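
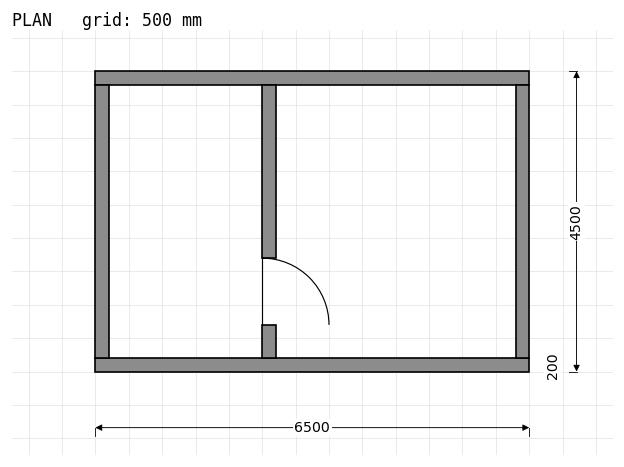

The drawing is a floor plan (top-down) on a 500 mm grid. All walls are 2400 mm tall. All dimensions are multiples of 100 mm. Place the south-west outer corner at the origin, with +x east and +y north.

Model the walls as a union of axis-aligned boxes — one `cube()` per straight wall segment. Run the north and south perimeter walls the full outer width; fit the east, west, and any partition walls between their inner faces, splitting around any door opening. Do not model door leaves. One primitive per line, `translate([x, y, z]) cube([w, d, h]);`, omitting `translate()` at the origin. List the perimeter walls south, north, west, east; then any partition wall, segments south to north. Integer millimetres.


cube([6500, 200, 2400]);
translate([0, 4300, 0]) cube([6500, 200, 2400]);
translate([0, 200, 0]) cube([200, 4100, 2400]);
translate([6300, 200, 0]) cube([200, 4100, 2400]);
translate([2500, 200, 0]) cube([200, 500, 2400]);
translate([2500, 1700, 0]) cube([200, 2600, 2400]);


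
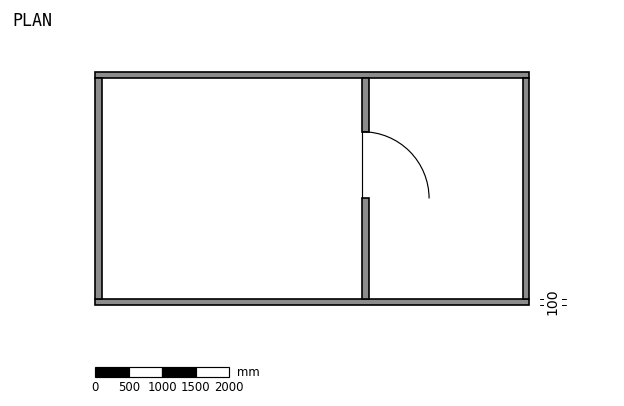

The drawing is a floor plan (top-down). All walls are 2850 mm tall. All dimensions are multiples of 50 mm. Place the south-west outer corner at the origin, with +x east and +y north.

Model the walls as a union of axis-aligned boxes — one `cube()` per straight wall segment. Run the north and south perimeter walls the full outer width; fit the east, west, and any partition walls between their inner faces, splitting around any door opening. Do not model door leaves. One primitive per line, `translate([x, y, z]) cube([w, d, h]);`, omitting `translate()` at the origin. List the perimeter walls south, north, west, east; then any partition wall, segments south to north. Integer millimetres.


cube([6500, 100, 2850]);
translate([0, 3400, 0]) cube([6500, 100, 2850]);
translate([0, 100, 0]) cube([100, 3300, 2850]);
translate([6400, 100, 0]) cube([100, 3300, 2850]);
translate([4000, 100, 0]) cube([100, 1500, 2850]);
translate([4000, 2600, 0]) cube([100, 800, 2850]);


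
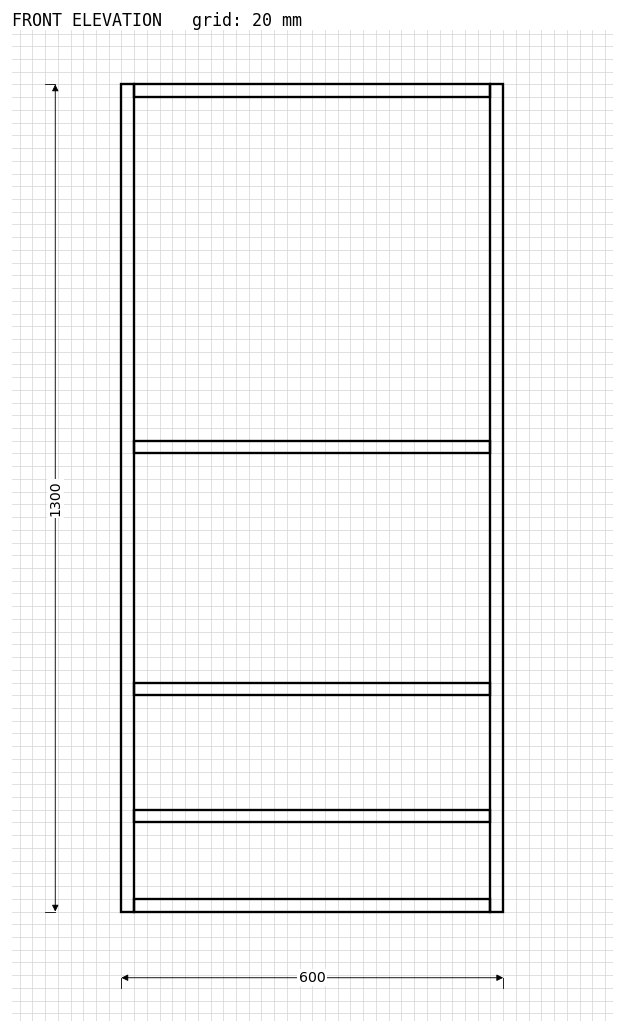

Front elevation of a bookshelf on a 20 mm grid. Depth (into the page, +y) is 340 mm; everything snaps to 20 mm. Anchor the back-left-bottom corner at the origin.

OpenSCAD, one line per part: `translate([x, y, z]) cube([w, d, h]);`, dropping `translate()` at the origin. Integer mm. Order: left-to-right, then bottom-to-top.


cube([20, 340, 1300]);
translate([20, 0, 0]) cube([560, 340, 20]);
translate([20, 0, 140]) cube([560, 340, 20]);
translate([20, 0, 340]) cube([560, 340, 20]);
translate([20, 0, 720]) cube([560, 340, 20]);
translate([20, 0, 1280]) cube([560, 340, 20]);
translate([580, 0, 0]) cube([20, 340, 1300]);


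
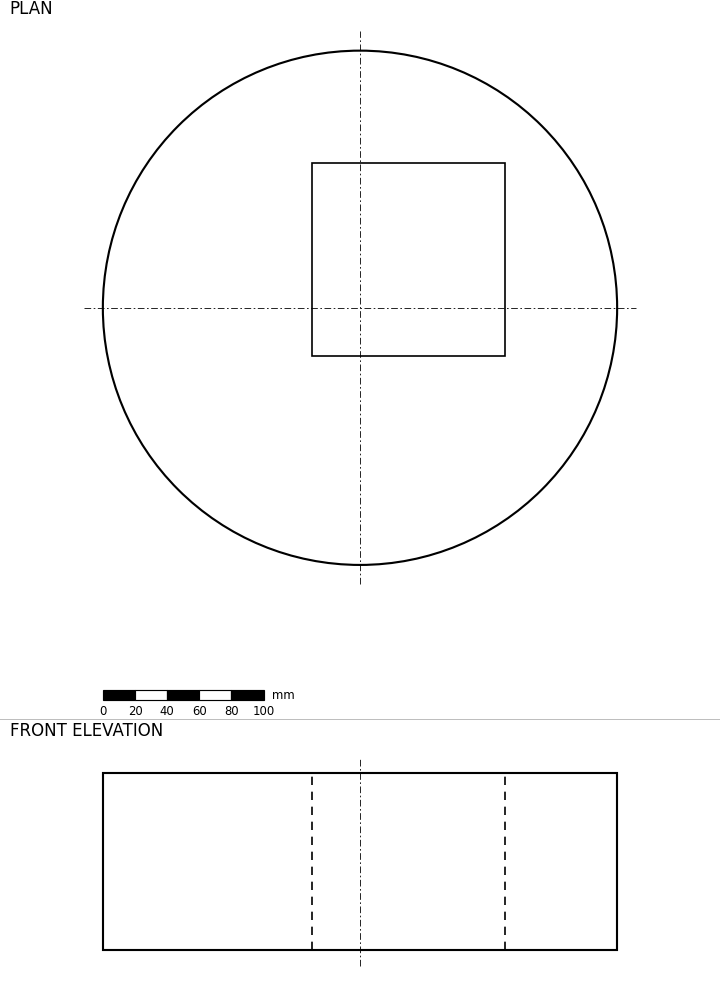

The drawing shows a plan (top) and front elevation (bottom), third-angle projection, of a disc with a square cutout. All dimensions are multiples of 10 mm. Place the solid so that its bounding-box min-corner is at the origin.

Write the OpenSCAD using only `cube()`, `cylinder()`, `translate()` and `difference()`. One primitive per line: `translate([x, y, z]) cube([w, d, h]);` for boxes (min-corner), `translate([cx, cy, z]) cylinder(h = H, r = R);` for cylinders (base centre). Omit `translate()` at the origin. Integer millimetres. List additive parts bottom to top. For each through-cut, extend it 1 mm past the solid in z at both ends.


difference() {
  translate([160, 160, 0]) cylinder(h = 110, r = 160);
  translate([130, 130, -1]) cube([120, 120, 112]);
}


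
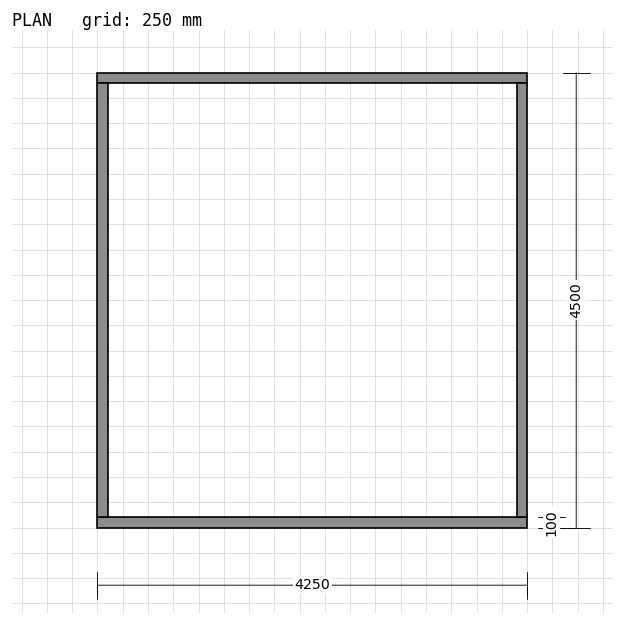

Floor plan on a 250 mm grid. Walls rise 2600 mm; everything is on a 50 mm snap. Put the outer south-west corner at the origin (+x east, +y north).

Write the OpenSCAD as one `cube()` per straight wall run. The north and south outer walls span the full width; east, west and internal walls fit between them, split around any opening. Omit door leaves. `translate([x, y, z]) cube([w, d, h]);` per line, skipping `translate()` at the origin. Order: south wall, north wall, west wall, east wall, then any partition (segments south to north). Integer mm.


cube([4250, 100, 2600]);
translate([0, 4400, 0]) cube([4250, 100, 2600]);
translate([0, 100, 0]) cube([100, 4300, 2600]);
translate([4150, 100, 0]) cube([100, 4300, 2600]);


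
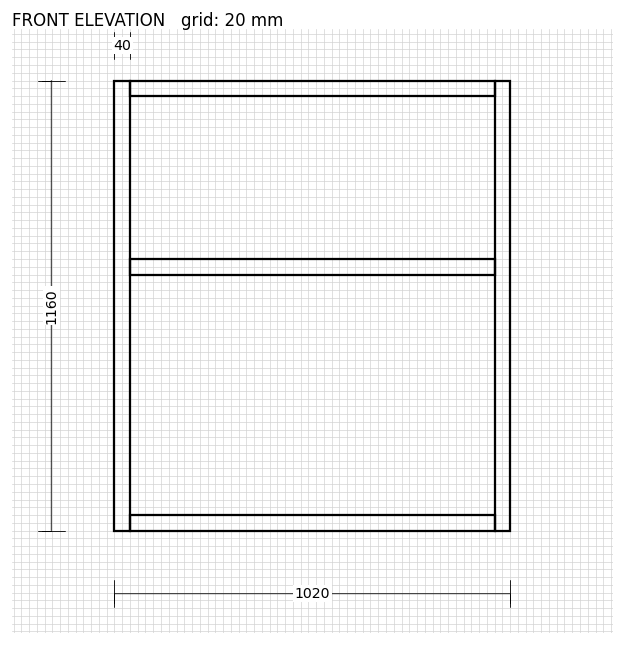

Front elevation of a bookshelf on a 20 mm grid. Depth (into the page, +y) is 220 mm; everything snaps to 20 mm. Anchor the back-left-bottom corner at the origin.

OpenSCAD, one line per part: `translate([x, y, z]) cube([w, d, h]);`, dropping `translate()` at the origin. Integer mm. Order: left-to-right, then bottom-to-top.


cube([40, 220, 1160]);
translate([40, 0, 0]) cube([940, 220, 40]);
translate([40, 0, 660]) cube([940, 220, 40]);
translate([40, 0, 1120]) cube([940, 220, 40]);
translate([980, 0, 0]) cube([40, 220, 1160]);


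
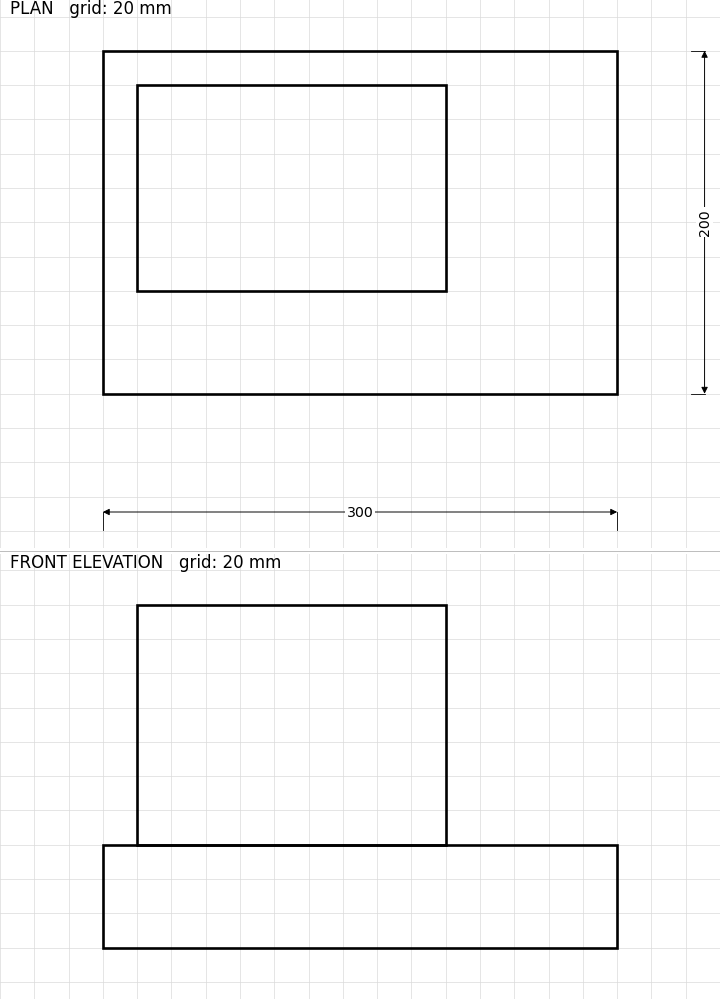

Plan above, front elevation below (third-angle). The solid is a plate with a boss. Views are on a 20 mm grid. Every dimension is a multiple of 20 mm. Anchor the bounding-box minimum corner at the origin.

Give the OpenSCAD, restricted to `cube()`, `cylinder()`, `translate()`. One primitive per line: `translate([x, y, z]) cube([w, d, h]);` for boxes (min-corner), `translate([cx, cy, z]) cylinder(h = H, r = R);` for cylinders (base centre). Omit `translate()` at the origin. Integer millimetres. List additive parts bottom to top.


cube([300, 200, 60]);
translate([20, 60, 60]) cube([180, 120, 140]);


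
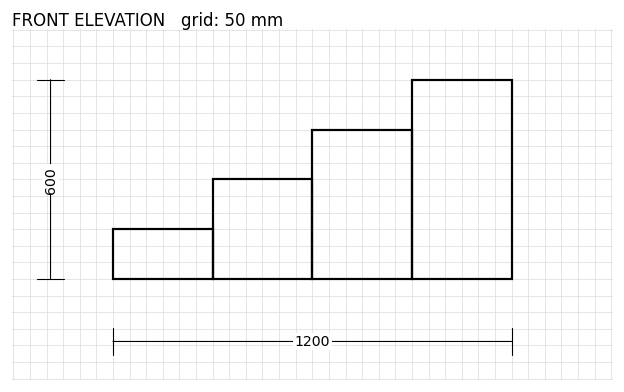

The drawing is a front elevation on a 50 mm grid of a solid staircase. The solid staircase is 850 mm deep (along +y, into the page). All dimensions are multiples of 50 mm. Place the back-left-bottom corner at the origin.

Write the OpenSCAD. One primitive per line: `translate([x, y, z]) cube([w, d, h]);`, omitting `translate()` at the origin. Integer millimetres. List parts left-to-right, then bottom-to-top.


cube([300, 850, 150]);
translate([300, 0, 0]) cube([300, 850, 300]);
translate([600, 0, 0]) cube([300, 850, 450]);
translate([900, 0, 0]) cube([300, 850, 600]);


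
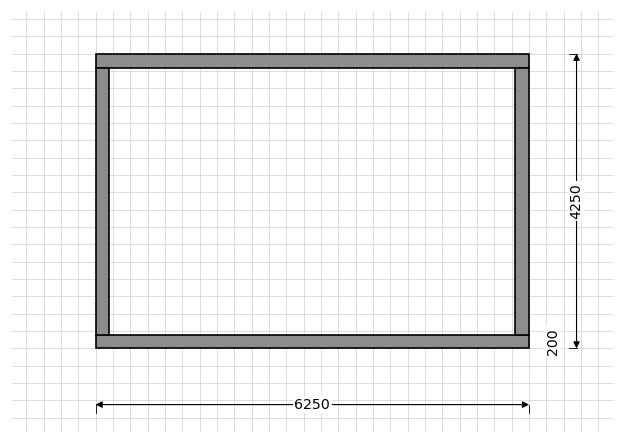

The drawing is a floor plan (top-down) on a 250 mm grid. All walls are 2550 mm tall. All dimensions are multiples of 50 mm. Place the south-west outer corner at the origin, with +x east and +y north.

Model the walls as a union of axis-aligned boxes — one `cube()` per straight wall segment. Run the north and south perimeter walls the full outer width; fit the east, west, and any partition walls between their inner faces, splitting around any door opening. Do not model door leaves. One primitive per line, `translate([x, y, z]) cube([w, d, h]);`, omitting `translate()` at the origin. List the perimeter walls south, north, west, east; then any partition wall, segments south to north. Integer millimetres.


cube([6250, 200, 2550]);
translate([0, 4050, 0]) cube([6250, 200, 2550]);
translate([0, 200, 0]) cube([200, 3850, 2550]);
translate([6050, 200, 0]) cube([200, 3850, 2550]);


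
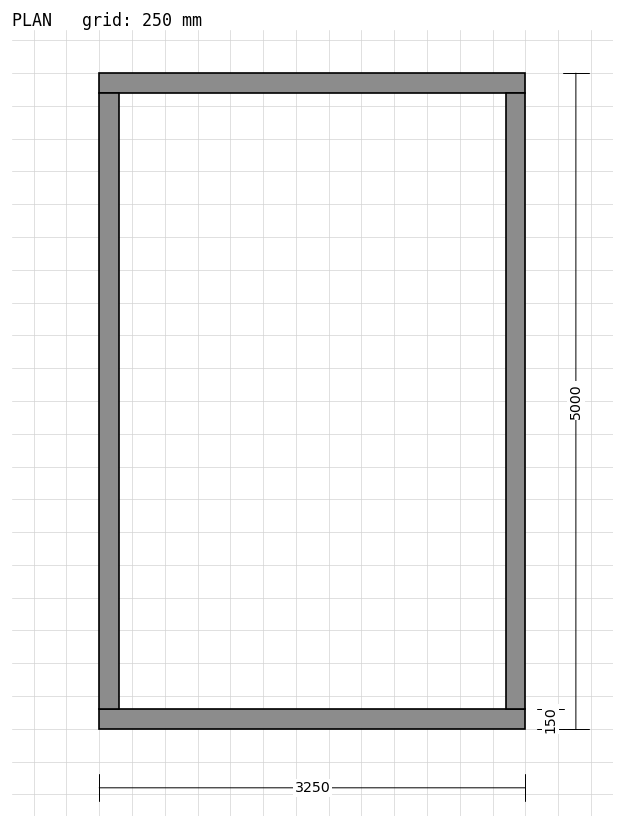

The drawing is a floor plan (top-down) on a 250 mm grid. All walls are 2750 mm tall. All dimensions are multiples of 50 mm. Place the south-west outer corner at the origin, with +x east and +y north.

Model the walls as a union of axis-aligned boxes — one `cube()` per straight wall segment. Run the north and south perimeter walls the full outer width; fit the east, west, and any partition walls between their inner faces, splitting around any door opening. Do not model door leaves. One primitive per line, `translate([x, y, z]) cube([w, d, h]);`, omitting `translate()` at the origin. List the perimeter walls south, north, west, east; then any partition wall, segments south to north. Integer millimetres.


cube([3250, 150, 2750]);
translate([0, 4850, 0]) cube([3250, 150, 2750]);
translate([0, 150, 0]) cube([150, 4700, 2750]);
translate([3100, 150, 0]) cube([150, 4700, 2750]);


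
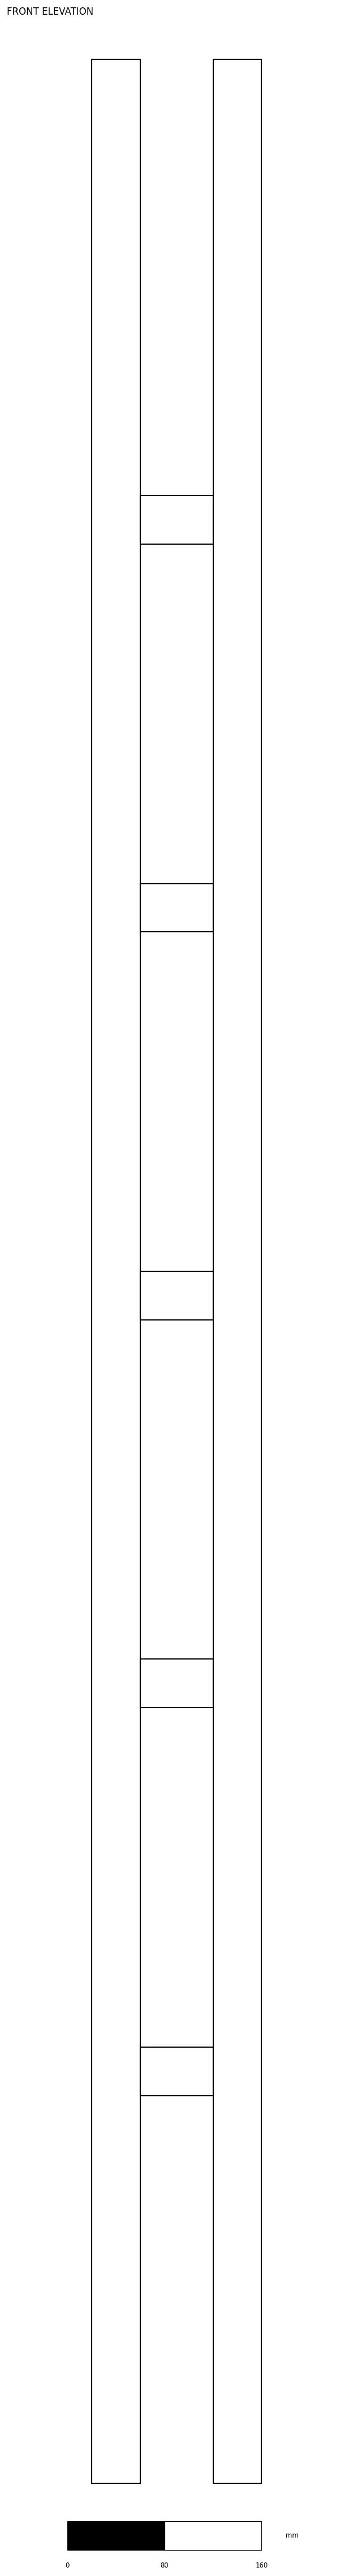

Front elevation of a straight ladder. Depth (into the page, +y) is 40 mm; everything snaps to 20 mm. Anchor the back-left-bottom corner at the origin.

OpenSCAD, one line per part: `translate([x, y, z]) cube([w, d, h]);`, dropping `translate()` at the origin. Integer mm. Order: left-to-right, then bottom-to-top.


cube([40, 40, 2000]);
translate([40, 0, 320]) cube([60, 40, 40]);
translate([40, 0, 640]) cube([60, 40, 40]);
translate([40, 0, 960]) cube([60, 40, 40]);
translate([40, 0, 1280]) cube([60, 40, 40]);
translate([40, 0, 1600]) cube([60, 40, 40]);
translate([100, 0, 0]) cube([40, 40, 2000]);


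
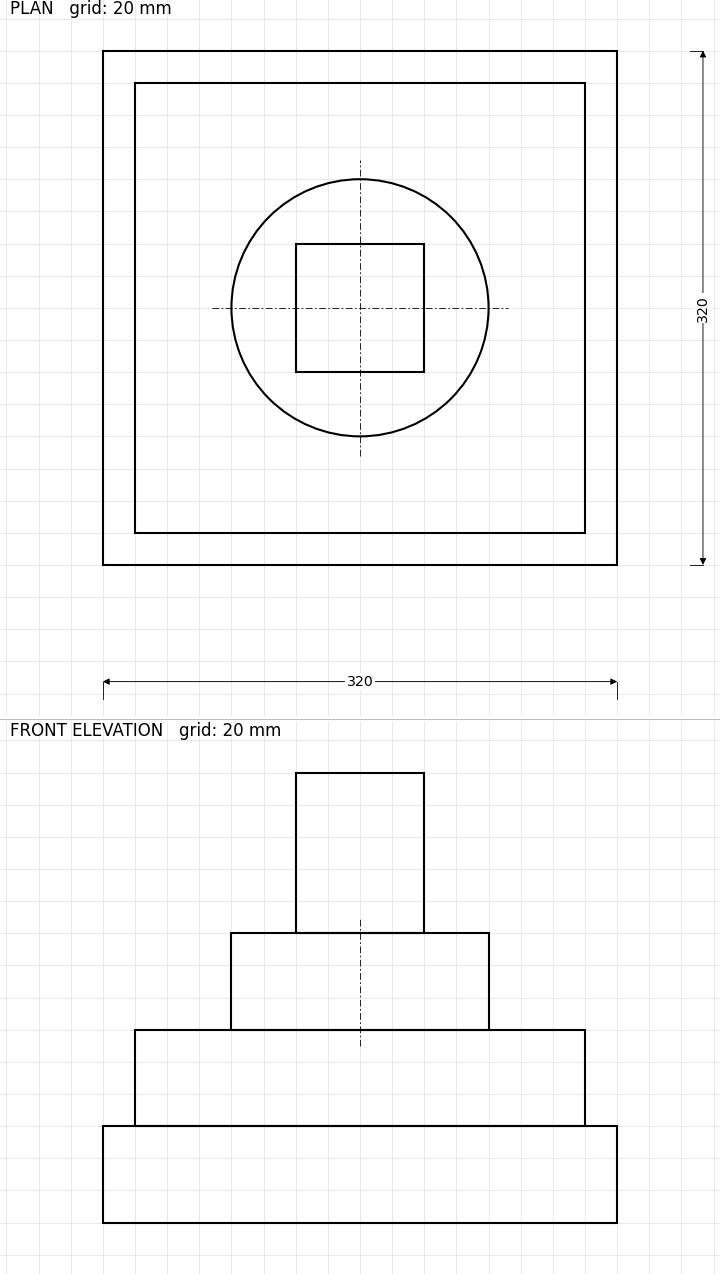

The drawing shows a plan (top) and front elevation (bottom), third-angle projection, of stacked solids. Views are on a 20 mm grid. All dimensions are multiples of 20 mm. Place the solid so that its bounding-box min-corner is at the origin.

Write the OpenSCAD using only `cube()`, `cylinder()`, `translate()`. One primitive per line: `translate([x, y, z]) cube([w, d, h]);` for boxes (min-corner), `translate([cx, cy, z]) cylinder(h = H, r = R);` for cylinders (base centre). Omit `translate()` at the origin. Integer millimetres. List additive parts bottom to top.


cube([320, 320, 60]);
translate([20, 20, 60]) cube([280, 280, 60]);
translate([160, 160, 120]) cylinder(h = 60, r = 80);
translate([120, 120, 180]) cube([80, 80, 100]);


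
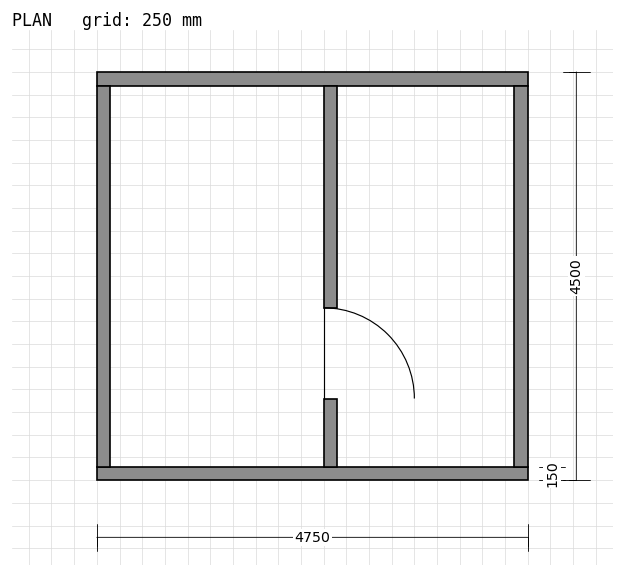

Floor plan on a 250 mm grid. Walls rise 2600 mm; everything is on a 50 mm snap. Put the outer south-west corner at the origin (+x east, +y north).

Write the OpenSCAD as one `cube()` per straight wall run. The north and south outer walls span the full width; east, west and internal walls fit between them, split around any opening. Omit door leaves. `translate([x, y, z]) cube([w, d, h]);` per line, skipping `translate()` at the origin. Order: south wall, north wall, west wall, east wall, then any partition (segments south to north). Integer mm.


cube([4750, 150, 2600]);
translate([0, 4350, 0]) cube([4750, 150, 2600]);
translate([0, 150, 0]) cube([150, 4200, 2600]);
translate([4600, 150, 0]) cube([150, 4200, 2600]);
translate([2500, 150, 0]) cube([150, 750, 2600]);
translate([2500, 1900, 0]) cube([150, 2450, 2600]);


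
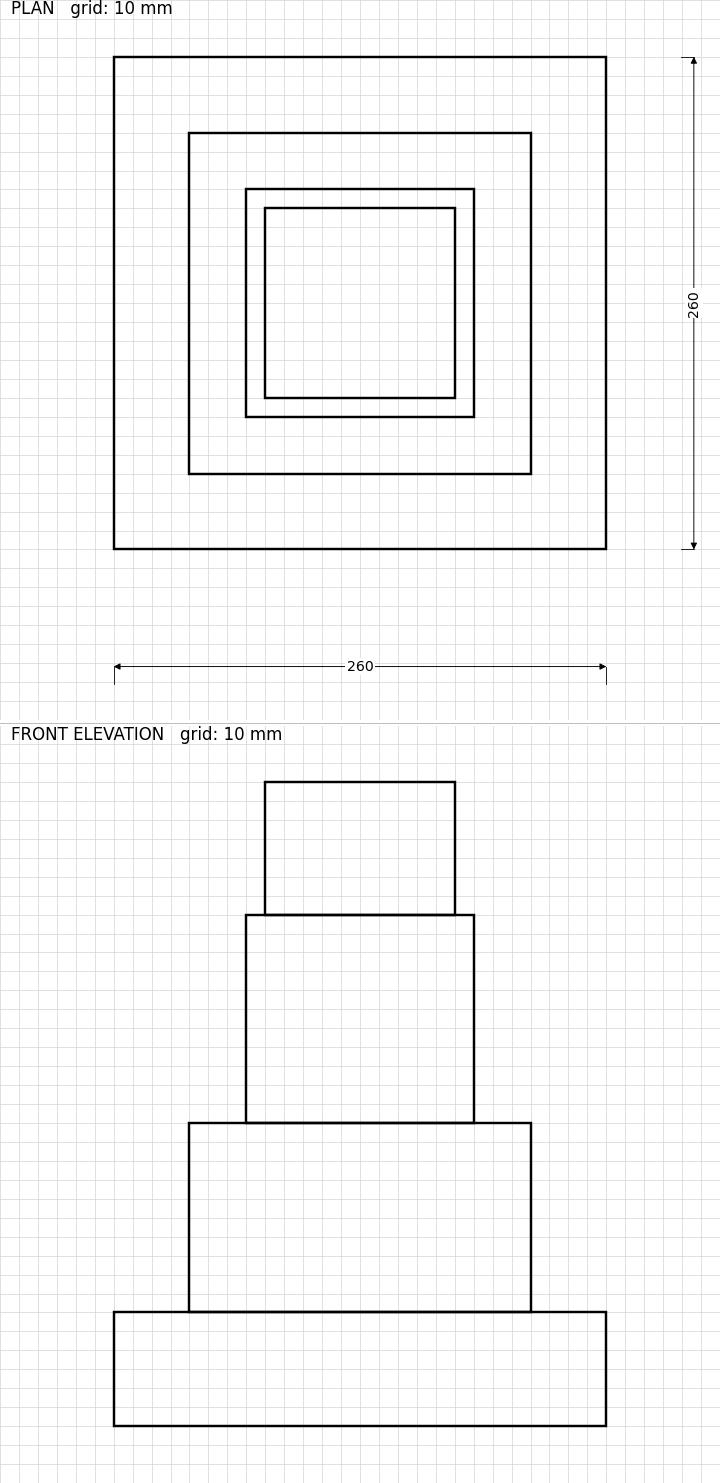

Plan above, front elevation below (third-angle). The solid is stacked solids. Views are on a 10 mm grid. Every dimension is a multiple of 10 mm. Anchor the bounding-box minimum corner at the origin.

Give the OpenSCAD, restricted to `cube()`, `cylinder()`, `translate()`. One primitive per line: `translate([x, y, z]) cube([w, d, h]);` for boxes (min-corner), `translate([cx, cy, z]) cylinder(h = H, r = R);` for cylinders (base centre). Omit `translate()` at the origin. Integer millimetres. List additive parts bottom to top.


cube([260, 260, 60]);
translate([40, 40, 60]) cube([180, 180, 100]);
translate([70, 70, 160]) cube([120, 120, 110]);
translate([80, 80, 270]) cube([100, 100, 70]);


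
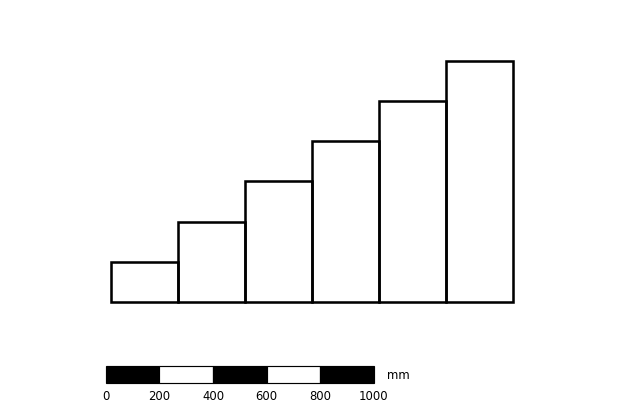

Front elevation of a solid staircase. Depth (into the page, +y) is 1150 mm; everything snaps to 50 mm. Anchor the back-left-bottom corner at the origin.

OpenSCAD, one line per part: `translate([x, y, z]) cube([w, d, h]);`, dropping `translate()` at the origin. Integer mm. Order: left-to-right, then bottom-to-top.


cube([250, 1150, 150]);
translate([250, 0, 0]) cube([250, 1150, 300]);
translate([500, 0, 0]) cube([250, 1150, 450]);
translate([750, 0, 0]) cube([250, 1150, 600]);
translate([1000, 0, 0]) cube([250, 1150, 750]);
translate([1250, 0, 0]) cube([250, 1150, 900]);


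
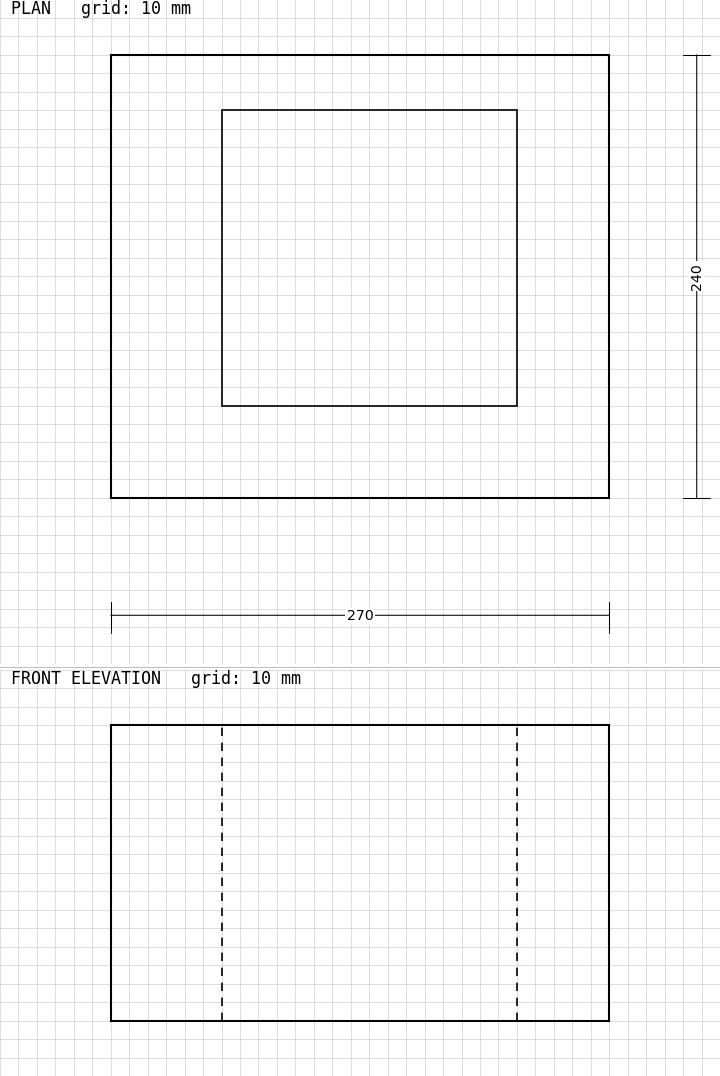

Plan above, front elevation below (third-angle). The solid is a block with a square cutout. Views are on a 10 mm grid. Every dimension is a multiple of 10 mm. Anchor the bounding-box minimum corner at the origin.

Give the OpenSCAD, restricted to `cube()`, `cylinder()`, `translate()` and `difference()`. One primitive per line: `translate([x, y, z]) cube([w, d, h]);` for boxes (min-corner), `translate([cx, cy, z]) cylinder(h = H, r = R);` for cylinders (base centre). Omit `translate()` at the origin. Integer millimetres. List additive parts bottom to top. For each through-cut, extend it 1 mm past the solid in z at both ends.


difference() {
  cube([270, 240, 160]);
  translate([60, 50, -1]) cube([160, 160, 162]);
}


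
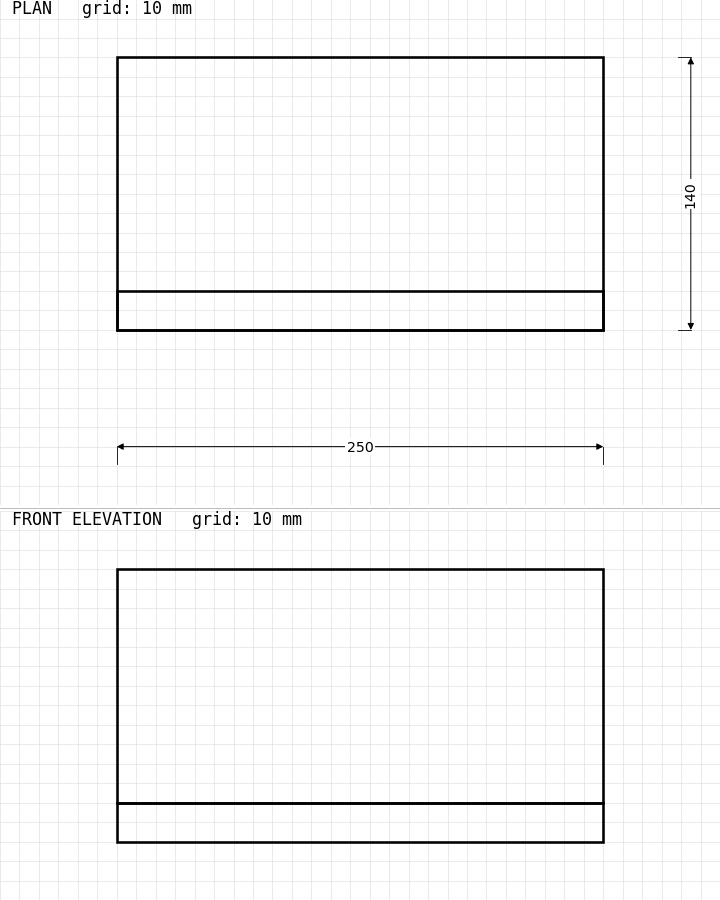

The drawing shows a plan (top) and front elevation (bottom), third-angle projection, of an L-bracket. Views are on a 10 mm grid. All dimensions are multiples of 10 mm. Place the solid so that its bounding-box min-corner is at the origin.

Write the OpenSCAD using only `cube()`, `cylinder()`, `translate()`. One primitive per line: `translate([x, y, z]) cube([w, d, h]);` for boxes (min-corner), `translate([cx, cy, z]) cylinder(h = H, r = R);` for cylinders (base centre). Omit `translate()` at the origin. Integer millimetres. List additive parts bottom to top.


cube([250, 140, 20]);
translate([0, 0, 20]) cube([250, 20, 120]);


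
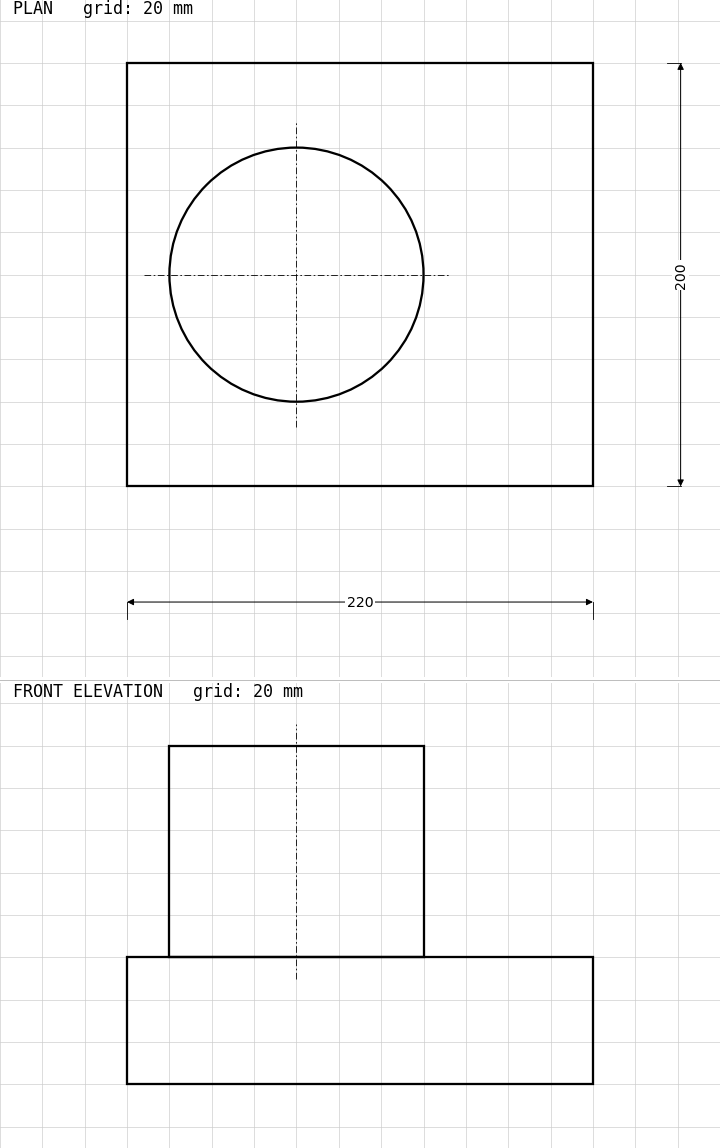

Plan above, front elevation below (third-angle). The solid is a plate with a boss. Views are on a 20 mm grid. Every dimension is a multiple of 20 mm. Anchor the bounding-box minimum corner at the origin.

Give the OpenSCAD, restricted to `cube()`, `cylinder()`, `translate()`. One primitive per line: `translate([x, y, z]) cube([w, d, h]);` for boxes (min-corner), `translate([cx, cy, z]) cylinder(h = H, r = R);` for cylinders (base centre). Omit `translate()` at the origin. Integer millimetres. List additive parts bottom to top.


cube([220, 200, 60]);
translate([80, 100, 60]) cylinder(h = 100, r = 60);


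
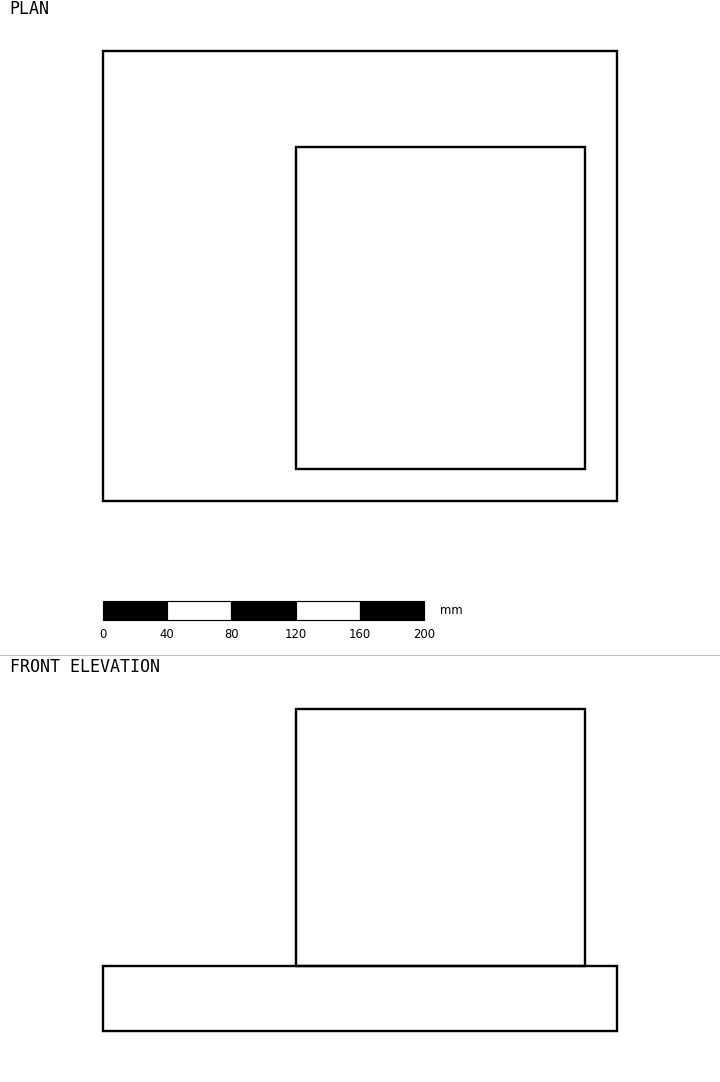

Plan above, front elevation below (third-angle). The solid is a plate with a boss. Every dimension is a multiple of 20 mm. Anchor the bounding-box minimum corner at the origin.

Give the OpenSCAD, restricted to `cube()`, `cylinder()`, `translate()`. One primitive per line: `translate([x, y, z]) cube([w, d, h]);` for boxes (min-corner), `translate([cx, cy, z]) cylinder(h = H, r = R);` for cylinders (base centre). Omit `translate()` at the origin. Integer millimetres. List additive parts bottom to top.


cube([320, 280, 40]);
translate([120, 20, 40]) cube([180, 200, 160]);


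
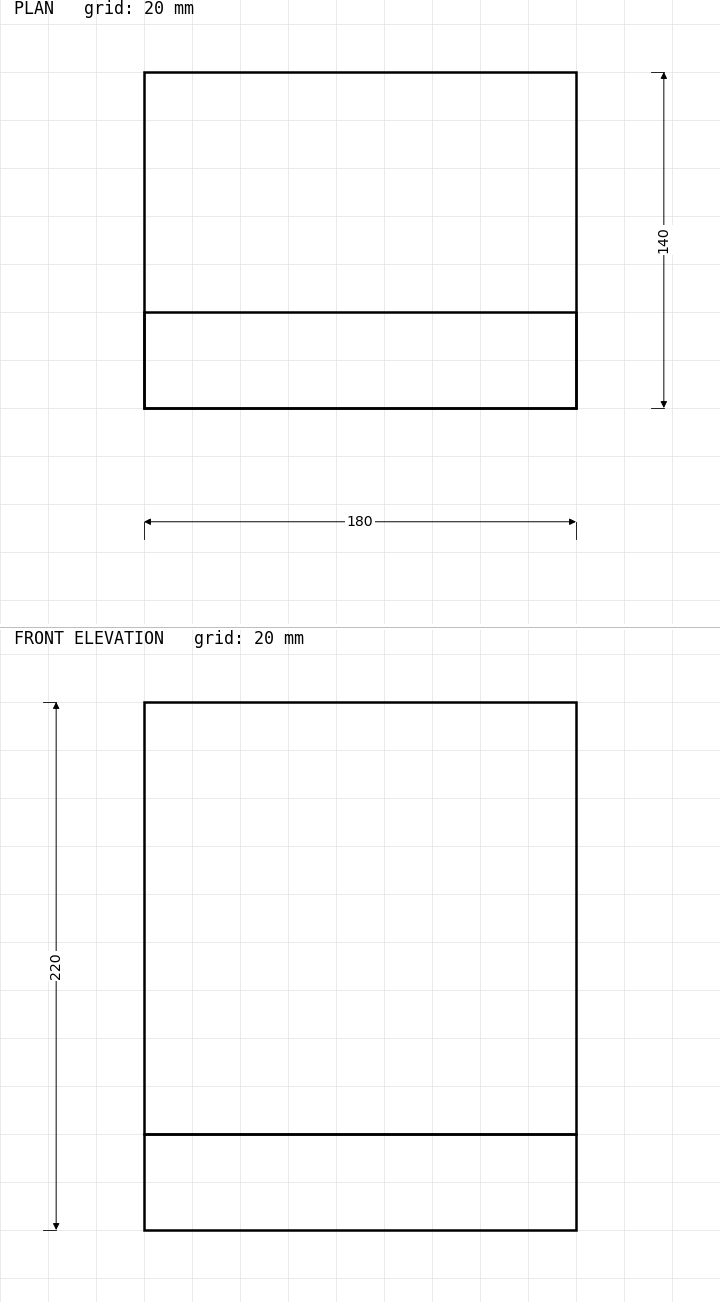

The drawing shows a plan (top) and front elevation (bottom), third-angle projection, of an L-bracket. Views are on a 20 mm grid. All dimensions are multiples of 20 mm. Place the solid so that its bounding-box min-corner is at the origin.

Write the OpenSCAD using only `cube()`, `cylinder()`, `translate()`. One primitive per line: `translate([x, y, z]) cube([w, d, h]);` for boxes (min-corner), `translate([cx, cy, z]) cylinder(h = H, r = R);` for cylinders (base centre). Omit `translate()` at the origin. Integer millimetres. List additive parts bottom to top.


cube([180, 140, 40]);
translate([0, 0, 40]) cube([180, 40, 180]);


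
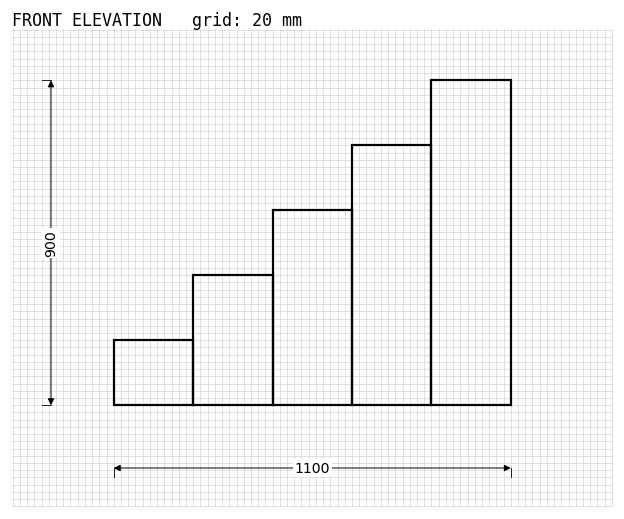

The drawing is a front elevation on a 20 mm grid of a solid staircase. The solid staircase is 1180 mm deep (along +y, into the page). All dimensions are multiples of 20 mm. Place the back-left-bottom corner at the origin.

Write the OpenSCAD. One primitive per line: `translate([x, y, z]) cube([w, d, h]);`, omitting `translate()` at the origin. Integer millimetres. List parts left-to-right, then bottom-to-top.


cube([220, 1180, 180]);
translate([220, 0, 0]) cube([220, 1180, 360]);
translate([440, 0, 0]) cube([220, 1180, 540]);
translate([660, 0, 0]) cube([220, 1180, 720]);
translate([880, 0, 0]) cube([220, 1180, 900]);


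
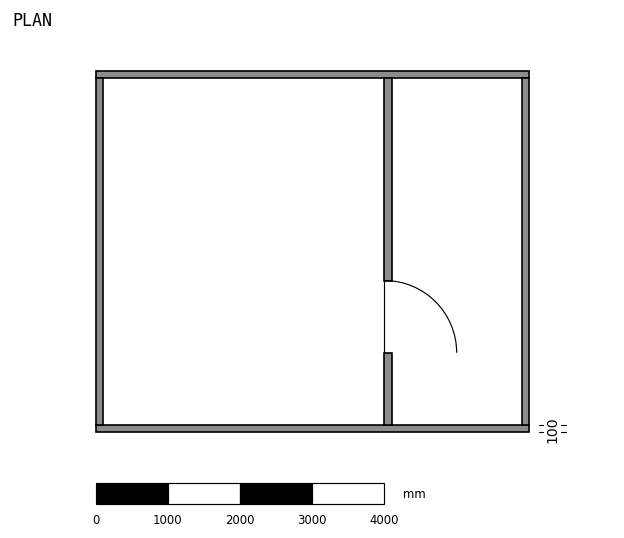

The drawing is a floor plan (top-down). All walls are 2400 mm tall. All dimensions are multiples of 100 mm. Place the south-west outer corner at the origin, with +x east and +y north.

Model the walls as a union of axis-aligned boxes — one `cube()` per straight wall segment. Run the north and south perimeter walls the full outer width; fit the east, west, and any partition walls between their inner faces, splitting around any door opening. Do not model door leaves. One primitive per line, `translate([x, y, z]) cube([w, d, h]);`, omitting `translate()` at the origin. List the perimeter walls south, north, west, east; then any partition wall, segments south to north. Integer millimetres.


cube([6000, 100, 2400]);
translate([0, 4900, 0]) cube([6000, 100, 2400]);
translate([0, 100, 0]) cube([100, 4800, 2400]);
translate([5900, 100, 0]) cube([100, 4800, 2400]);
translate([4000, 100, 0]) cube([100, 1000, 2400]);
translate([4000, 2100, 0]) cube([100, 2800, 2400]);


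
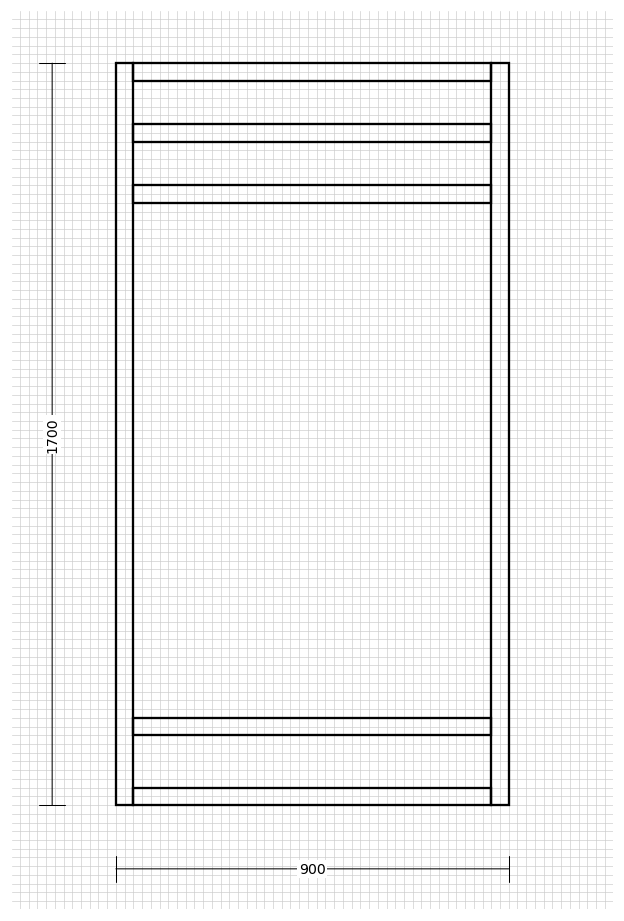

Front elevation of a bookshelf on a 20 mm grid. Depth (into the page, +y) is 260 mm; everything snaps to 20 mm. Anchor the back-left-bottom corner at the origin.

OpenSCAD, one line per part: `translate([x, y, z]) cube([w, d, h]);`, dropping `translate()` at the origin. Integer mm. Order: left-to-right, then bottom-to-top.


cube([40, 260, 1700]);
translate([40, 0, 0]) cube([820, 260, 40]);
translate([40, 0, 160]) cube([820, 260, 40]);
translate([40, 0, 1380]) cube([820, 260, 40]);
translate([40, 0, 1520]) cube([820, 260, 40]);
translate([40, 0, 1660]) cube([820, 260, 40]);
translate([860, 0, 0]) cube([40, 260, 1700]);


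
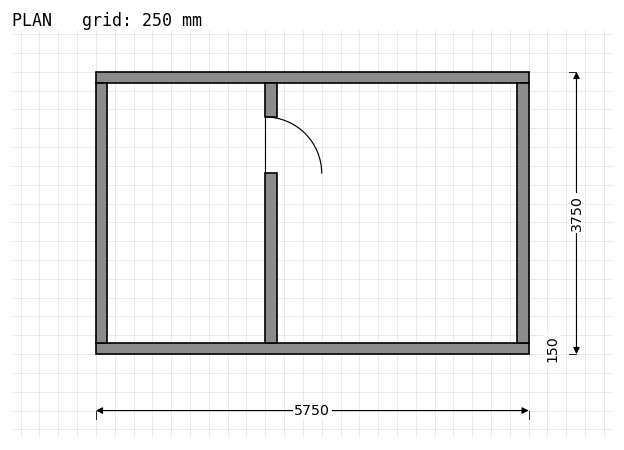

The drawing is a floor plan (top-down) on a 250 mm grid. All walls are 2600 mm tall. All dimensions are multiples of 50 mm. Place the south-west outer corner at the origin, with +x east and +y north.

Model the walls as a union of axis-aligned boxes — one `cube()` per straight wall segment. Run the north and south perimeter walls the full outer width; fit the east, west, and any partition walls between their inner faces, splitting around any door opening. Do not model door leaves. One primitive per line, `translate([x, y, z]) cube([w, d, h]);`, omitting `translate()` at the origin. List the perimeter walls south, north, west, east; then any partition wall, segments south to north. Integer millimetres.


cube([5750, 150, 2600]);
translate([0, 3600, 0]) cube([5750, 150, 2600]);
translate([0, 150, 0]) cube([150, 3450, 2600]);
translate([5600, 150, 0]) cube([150, 3450, 2600]);
translate([2250, 150, 0]) cube([150, 2250, 2600]);
translate([2250, 3150, 0]) cube([150, 450, 2600]);


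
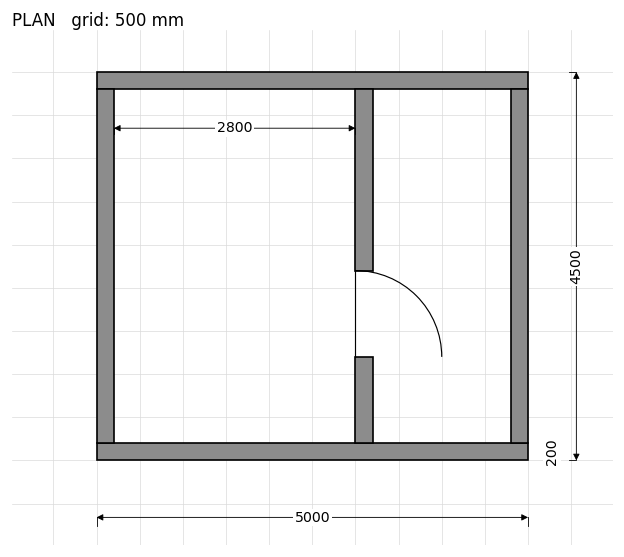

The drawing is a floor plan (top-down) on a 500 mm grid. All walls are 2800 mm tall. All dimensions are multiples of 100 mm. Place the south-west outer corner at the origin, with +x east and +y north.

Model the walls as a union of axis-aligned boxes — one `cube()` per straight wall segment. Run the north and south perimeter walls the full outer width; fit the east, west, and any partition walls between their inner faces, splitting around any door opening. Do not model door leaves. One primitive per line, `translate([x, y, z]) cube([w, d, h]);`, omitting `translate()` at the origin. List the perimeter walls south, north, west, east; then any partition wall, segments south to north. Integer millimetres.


cube([5000, 200, 2800]);
translate([0, 4300, 0]) cube([5000, 200, 2800]);
translate([0, 200, 0]) cube([200, 4100, 2800]);
translate([4800, 200, 0]) cube([200, 4100, 2800]);
translate([3000, 200, 0]) cube([200, 1000, 2800]);
translate([3000, 2200, 0]) cube([200, 2100, 2800]);


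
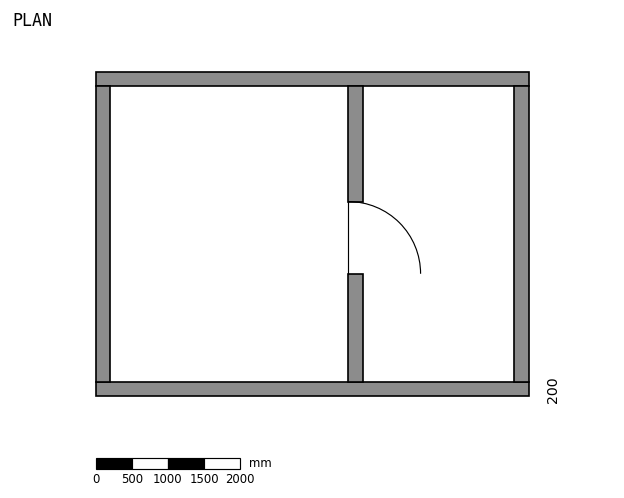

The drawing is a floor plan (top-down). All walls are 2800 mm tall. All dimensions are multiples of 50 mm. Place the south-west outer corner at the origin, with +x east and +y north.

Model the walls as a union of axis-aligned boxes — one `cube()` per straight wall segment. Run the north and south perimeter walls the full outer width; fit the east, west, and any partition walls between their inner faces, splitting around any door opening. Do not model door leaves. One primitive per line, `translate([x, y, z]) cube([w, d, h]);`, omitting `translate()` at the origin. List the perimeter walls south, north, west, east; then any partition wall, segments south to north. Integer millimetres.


cube([6000, 200, 2800]);
translate([0, 4300, 0]) cube([6000, 200, 2800]);
translate([0, 200, 0]) cube([200, 4100, 2800]);
translate([5800, 200, 0]) cube([200, 4100, 2800]);
translate([3500, 200, 0]) cube([200, 1500, 2800]);
translate([3500, 2700, 0]) cube([200, 1600, 2800]);


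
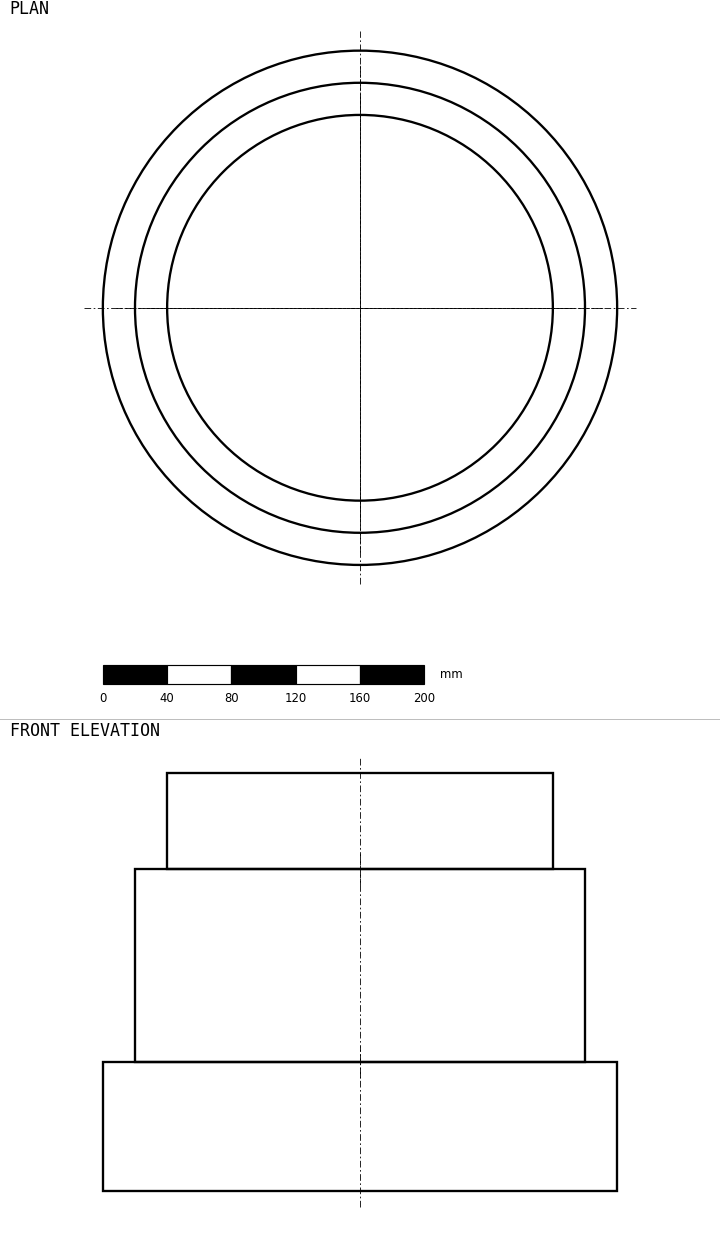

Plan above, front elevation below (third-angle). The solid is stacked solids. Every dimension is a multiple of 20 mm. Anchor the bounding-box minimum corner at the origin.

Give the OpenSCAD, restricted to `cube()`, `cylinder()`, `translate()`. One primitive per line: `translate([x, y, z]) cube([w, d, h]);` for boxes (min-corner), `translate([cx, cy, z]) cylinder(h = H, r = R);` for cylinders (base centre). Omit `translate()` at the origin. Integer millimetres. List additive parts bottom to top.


translate([160, 160, 0]) cylinder(h = 80, r = 160);
translate([160, 160, 80]) cylinder(h = 120, r = 140);
translate([160, 160, 200]) cylinder(h = 60, r = 120);


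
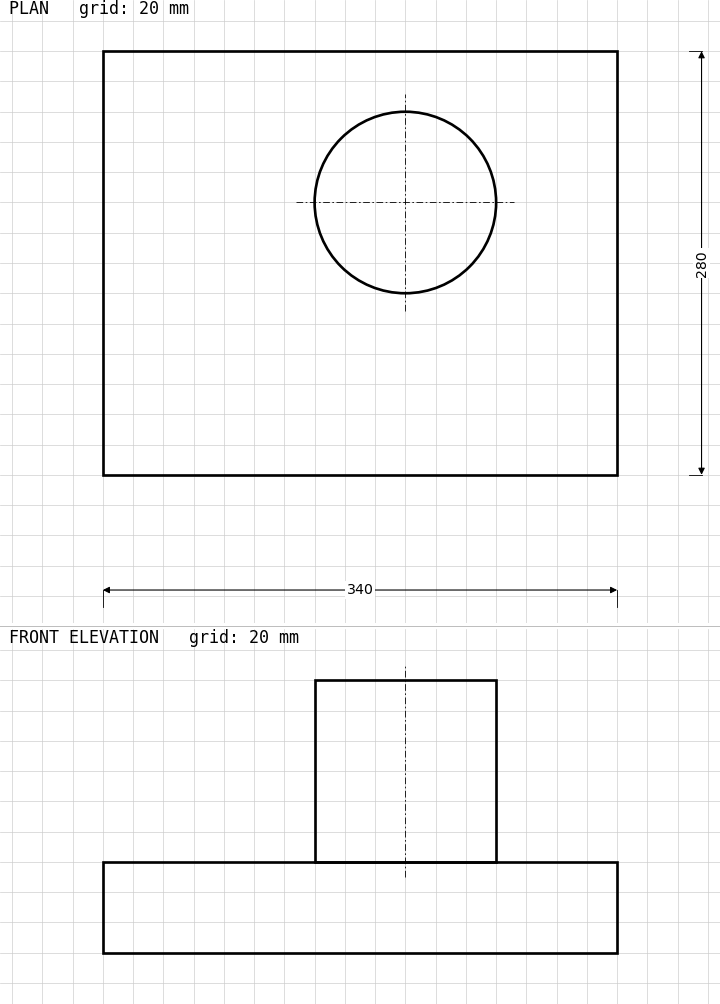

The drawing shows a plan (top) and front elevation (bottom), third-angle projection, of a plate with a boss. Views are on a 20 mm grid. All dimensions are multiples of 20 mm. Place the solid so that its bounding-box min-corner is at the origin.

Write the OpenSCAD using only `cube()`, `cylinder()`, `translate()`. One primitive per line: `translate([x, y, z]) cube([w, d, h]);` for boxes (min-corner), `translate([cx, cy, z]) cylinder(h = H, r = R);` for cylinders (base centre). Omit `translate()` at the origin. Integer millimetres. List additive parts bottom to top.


cube([340, 280, 60]);
translate([200, 180, 60]) cylinder(h = 120, r = 60);


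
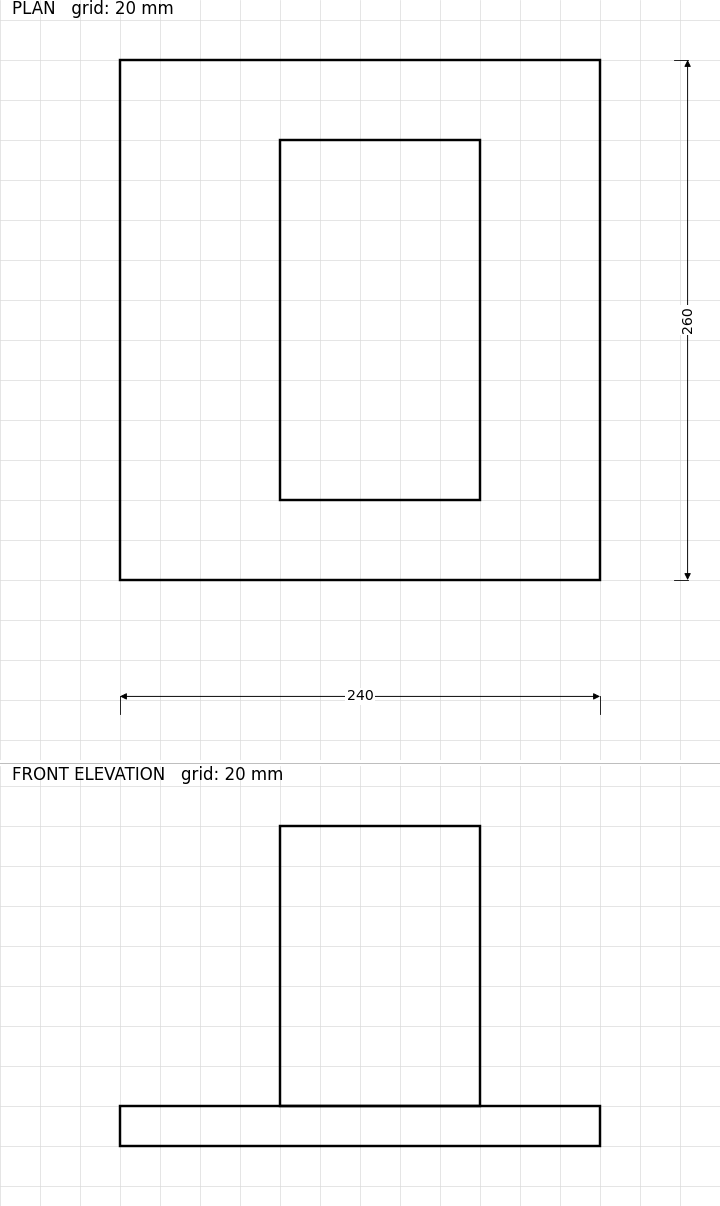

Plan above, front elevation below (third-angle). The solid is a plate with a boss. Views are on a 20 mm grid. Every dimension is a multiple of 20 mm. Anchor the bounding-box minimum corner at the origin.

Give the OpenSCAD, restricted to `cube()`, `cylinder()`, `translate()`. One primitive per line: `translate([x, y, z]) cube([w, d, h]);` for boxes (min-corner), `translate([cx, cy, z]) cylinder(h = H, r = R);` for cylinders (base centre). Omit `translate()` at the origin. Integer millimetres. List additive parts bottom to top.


cube([240, 260, 20]);
translate([80, 40, 20]) cube([100, 180, 140]);


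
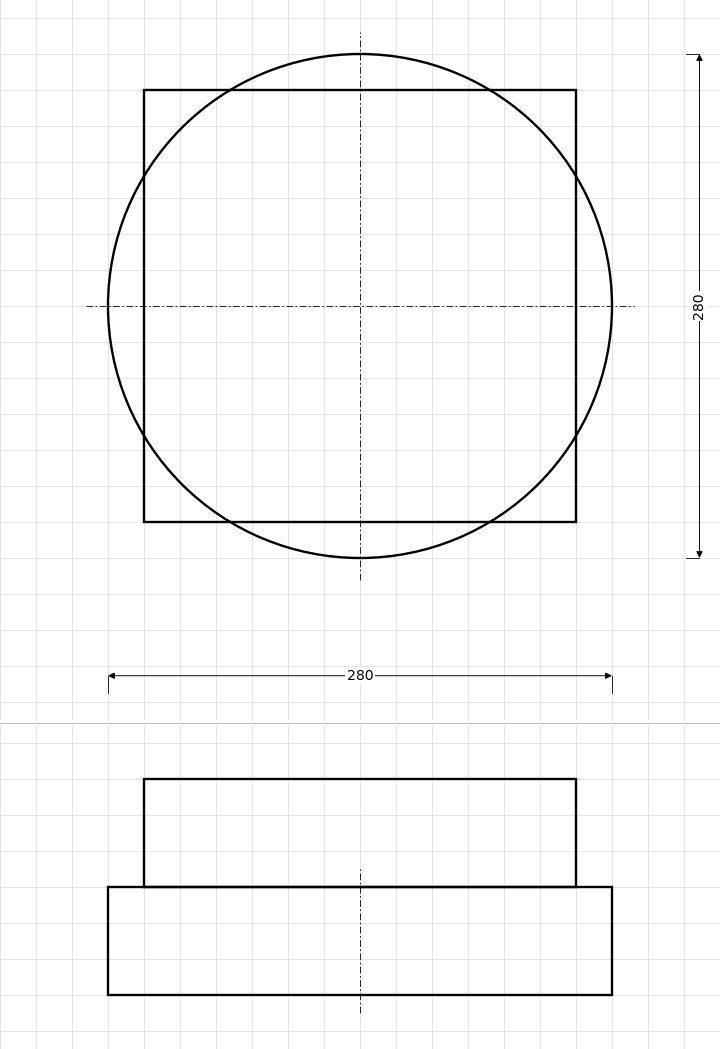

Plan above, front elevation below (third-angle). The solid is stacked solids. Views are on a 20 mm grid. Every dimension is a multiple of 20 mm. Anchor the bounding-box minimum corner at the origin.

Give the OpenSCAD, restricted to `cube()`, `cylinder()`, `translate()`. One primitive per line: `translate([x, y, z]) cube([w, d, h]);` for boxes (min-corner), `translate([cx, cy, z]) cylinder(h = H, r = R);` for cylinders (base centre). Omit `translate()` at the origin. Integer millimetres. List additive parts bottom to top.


translate([140, 140, 0]) cylinder(h = 60, r = 140);
translate([20, 20, 60]) cube([240, 240, 60]);


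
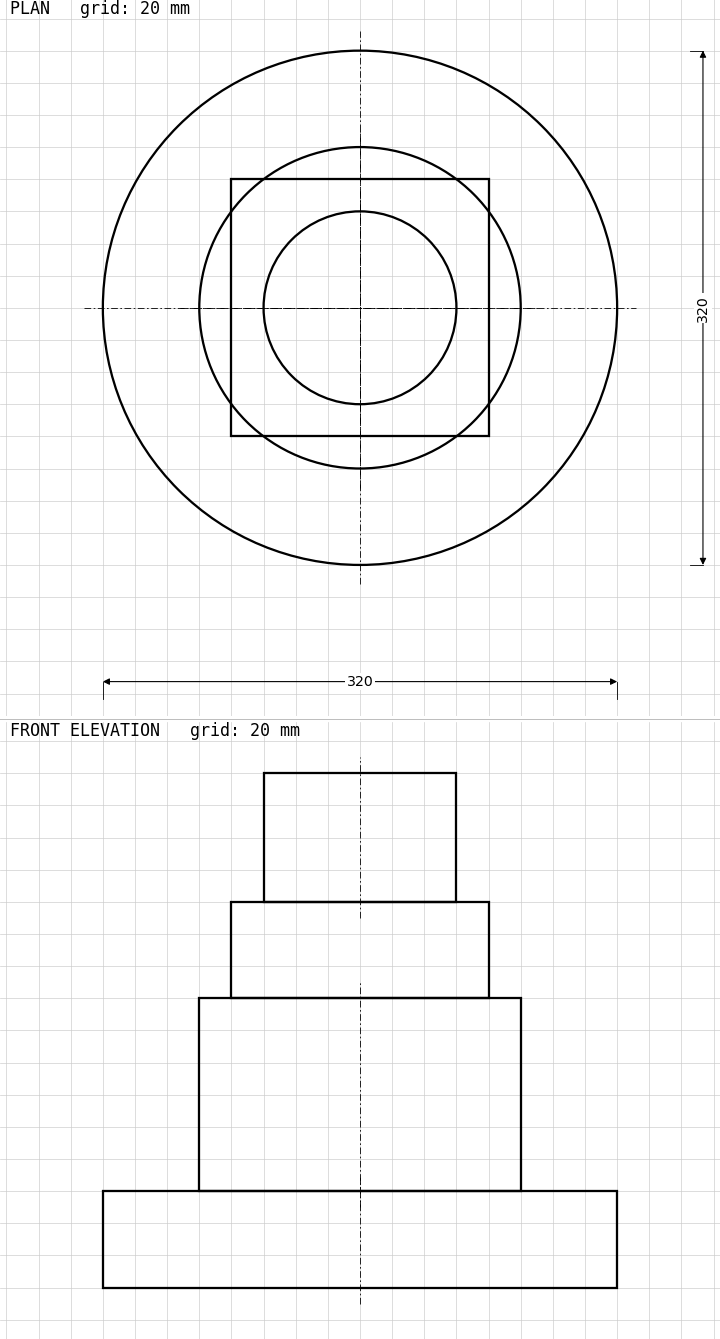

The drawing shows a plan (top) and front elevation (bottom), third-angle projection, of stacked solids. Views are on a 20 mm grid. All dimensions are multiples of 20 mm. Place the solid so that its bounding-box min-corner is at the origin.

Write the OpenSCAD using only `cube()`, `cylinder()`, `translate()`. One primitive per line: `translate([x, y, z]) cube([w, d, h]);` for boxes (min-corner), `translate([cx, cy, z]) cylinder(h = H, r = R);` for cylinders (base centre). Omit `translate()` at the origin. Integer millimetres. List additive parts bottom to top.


translate([160, 160, 0]) cylinder(h = 60, r = 160);
translate([160, 160, 60]) cylinder(h = 120, r = 100);
translate([80, 80, 180]) cube([160, 160, 60]);
translate([160, 160, 240]) cylinder(h = 80, r = 60);


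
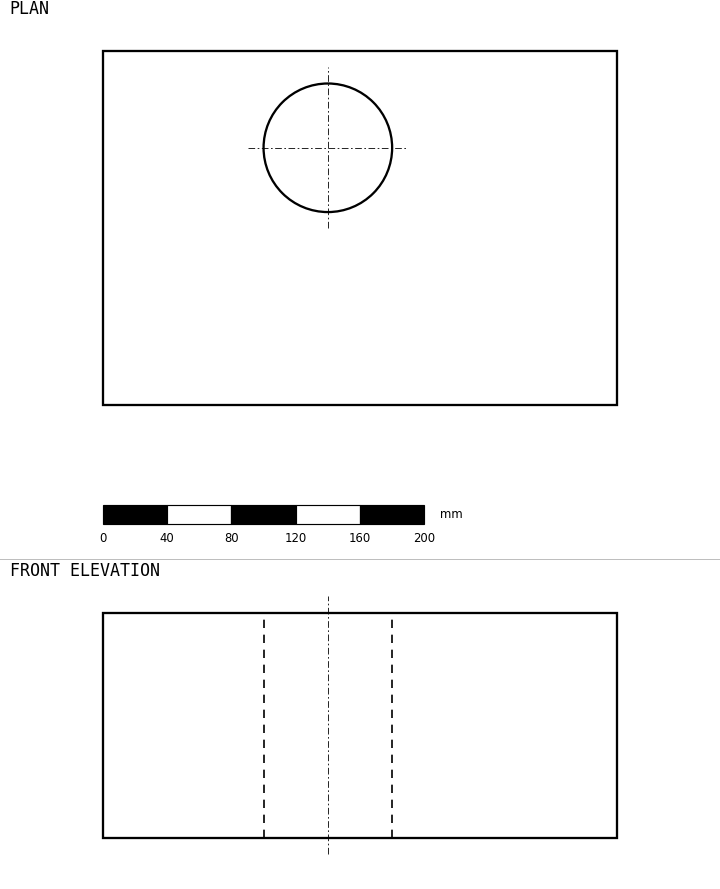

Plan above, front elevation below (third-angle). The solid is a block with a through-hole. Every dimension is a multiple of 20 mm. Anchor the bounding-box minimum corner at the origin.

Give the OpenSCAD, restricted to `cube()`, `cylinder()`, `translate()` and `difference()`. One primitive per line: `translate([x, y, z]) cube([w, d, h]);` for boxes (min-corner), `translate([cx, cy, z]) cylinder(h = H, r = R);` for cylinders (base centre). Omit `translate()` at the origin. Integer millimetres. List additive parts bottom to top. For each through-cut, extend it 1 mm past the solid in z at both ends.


difference() {
  cube([320, 220, 140]);
  translate([140, 160, -1]) cylinder(h = 142, r = 40);
}


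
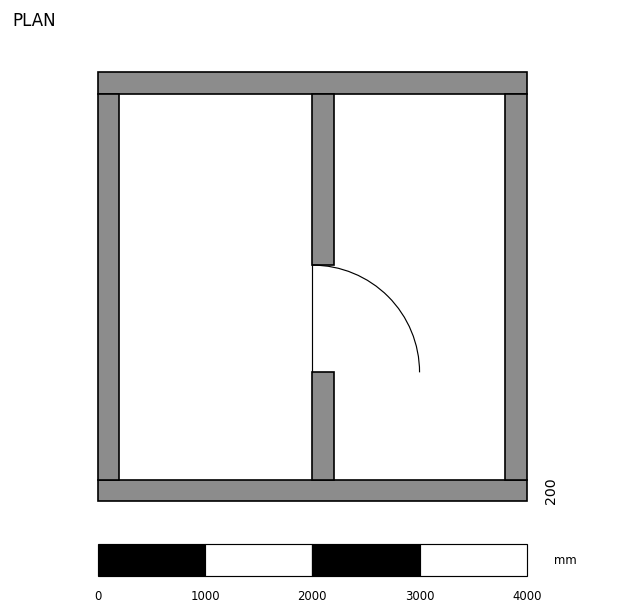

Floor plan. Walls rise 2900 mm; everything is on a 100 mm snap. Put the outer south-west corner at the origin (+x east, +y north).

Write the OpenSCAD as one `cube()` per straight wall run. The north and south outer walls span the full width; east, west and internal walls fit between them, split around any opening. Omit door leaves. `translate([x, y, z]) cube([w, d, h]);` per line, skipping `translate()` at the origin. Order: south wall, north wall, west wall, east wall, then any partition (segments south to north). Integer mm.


cube([4000, 200, 2900]);
translate([0, 3800, 0]) cube([4000, 200, 2900]);
translate([0, 200, 0]) cube([200, 3600, 2900]);
translate([3800, 200, 0]) cube([200, 3600, 2900]);
translate([2000, 200, 0]) cube([200, 1000, 2900]);
translate([2000, 2200, 0]) cube([200, 1600, 2900]);


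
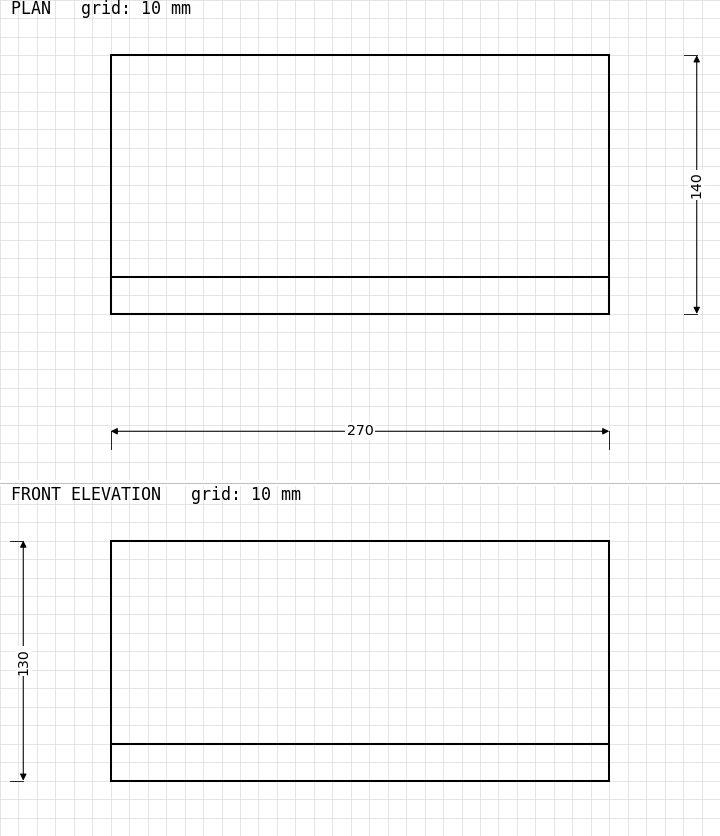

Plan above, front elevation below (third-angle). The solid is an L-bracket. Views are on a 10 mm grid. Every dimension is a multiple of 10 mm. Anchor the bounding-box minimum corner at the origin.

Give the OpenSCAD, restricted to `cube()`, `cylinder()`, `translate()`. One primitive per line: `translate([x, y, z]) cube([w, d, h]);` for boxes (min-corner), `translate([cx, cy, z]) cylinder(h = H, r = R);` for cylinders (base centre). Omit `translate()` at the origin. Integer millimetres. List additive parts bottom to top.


cube([270, 140, 20]);
translate([0, 0, 20]) cube([270, 20, 110]);


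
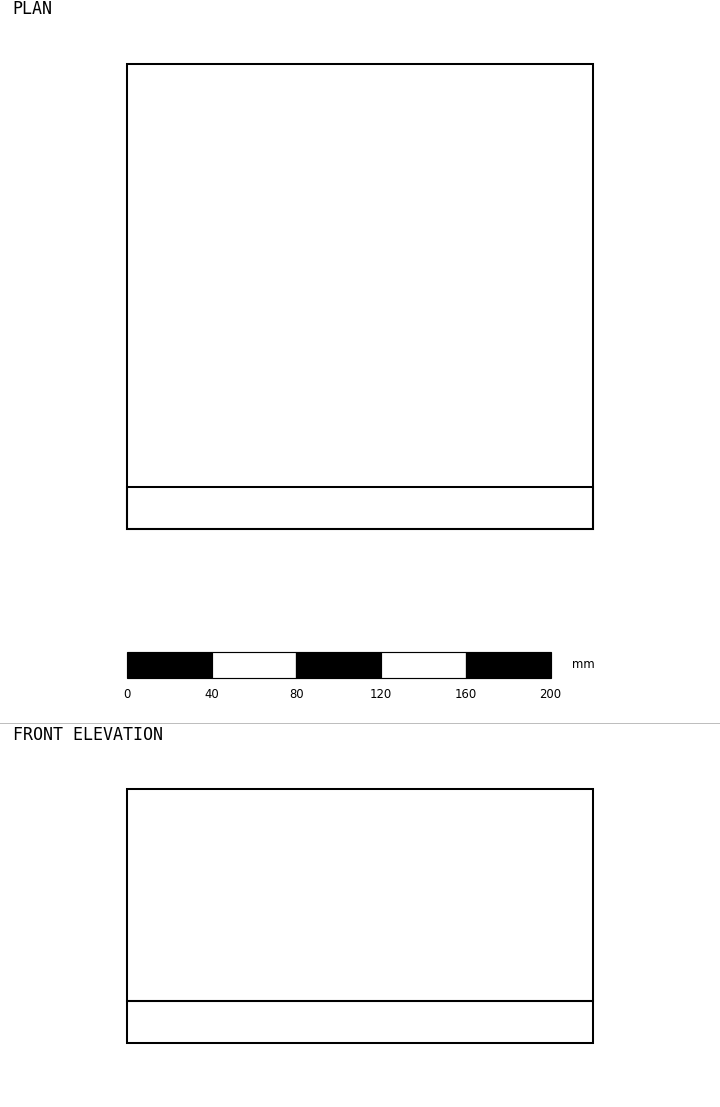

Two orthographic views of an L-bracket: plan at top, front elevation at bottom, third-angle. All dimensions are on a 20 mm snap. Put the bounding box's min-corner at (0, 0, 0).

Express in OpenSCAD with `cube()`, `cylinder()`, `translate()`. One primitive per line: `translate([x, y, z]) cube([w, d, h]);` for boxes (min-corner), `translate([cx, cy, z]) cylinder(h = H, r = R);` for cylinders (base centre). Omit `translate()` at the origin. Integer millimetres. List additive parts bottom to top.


cube([220, 220, 20]);
translate([0, 0, 20]) cube([220, 20, 100]);


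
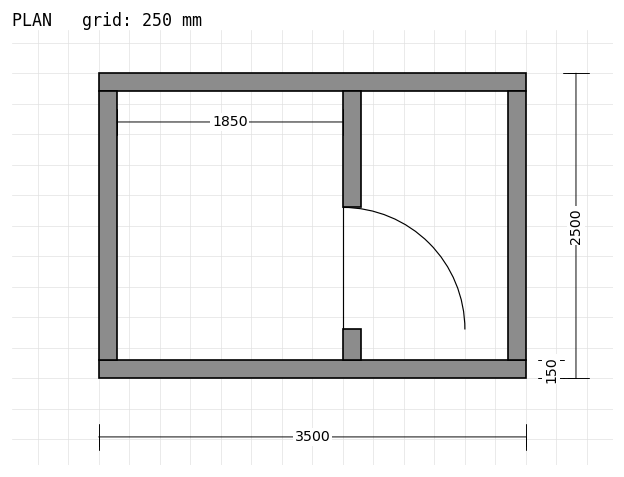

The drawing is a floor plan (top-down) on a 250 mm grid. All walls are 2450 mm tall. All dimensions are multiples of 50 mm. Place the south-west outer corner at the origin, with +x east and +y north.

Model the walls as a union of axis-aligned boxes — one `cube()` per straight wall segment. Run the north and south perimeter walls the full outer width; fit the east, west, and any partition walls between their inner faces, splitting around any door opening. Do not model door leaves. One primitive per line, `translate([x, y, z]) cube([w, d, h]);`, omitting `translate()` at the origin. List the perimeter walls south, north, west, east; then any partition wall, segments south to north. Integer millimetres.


cube([3500, 150, 2450]);
translate([0, 2350, 0]) cube([3500, 150, 2450]);
translate([0, 150, 0]) cube([150, 2200, 2450]);
translate([3350, 150, 0]) cube([150, 2200, 2450]);
translate([2000, 150, 0]) cube([150, 250, 2450]);
translate([2000, 1400, 0]) cube([150, 950, 2450]);


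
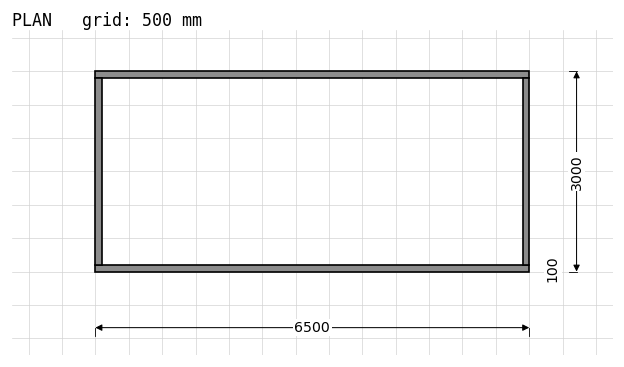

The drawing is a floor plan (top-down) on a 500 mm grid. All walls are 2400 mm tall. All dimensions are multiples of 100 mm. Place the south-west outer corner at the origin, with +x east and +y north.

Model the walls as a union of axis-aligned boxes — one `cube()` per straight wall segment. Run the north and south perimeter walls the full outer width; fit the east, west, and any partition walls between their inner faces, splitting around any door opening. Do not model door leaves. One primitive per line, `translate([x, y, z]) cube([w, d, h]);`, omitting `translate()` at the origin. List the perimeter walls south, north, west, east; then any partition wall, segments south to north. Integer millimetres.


cube([6500, 100, 2400]);
translate([0, 2900, 0]) cube([6500, 100, 2400]);
translate([0, 100, 0]) cube([100, 2800, 2400]);
translate([6400, 100, 0]) cube([100, 2800, 2400]);
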